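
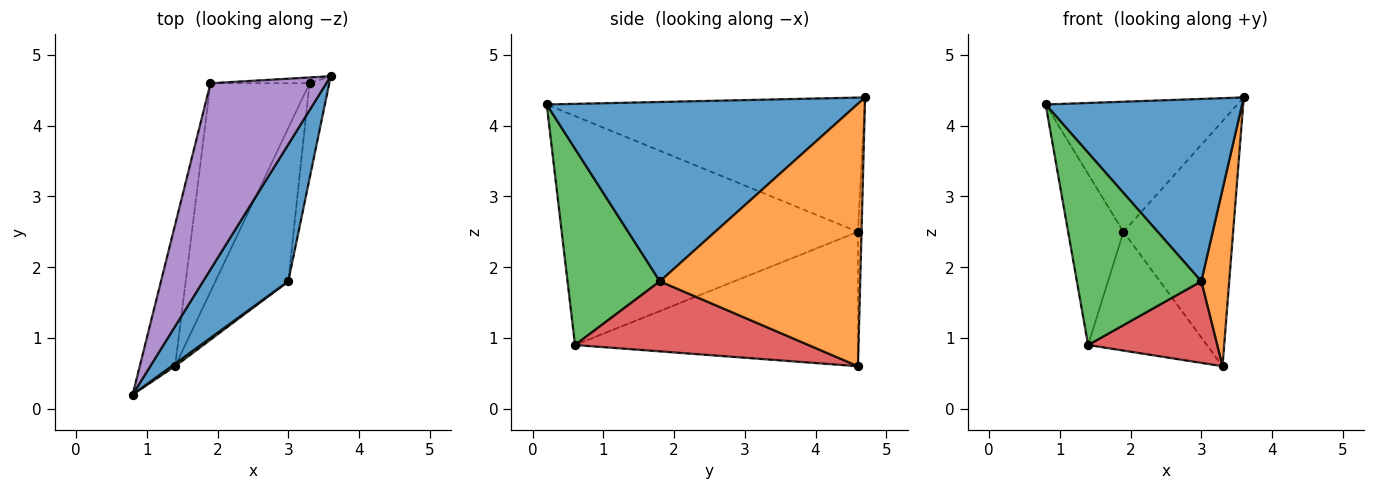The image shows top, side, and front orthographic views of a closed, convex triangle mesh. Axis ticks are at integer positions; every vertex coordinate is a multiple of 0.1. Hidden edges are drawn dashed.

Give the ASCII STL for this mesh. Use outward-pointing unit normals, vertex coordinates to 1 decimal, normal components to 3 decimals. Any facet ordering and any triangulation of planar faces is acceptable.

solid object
 facet normal 0.784 -0.496 0.373
  outer loop
   vertex 3.0 1.8 1.8
   vertex 3.6 4.7 4.4
   vertex 0.8 0.2 4.3
  endloop
 endfacet
 facet normal 0.988 -0.138 -0.074
  outer loop
   vertex 3.0 1.8 1.8
   vertex 3.3 4.6 0.6
   vertex 3.6 4.7 4.4
  endloop
 endfacet
 facet normal 0.596 -0.803 0.011
  outer loop
   vertex 1.4 0.6 0.9
   vertex 3.0 1.8 1.8
   vertex 0.8 0.2 4.3
  endloop
 endfacet
 facet normal 0.647 -0.358 -0.673
  outer loop
   vertex 1.4 0.6 0.9
   vertex 3.3 4.6 0.6
   vertex 3.0 1.8 1.8
  endloop
 endfacet
 facet normal -0.689 0.415 0.594
  outer loop
   vertex 1.9 4.6 2.5
   vertex 0.8 0.2 4.3
   vertex 3.6 4.7 4.4
  endloop
 endfacet
 facet normal -0.032 0.999 -0.024
  outer loop
   vertex 1.9 4.6 2.5
   vertex 3.6 4.7 4.4
   vertex 3.3 4.6 0.6
  endloop
 endfacet
 facet normal -0.972 0.182 -0.150
  outer loop
   vertex 1.9 4.6 2.5
   vertex 1.4 0.6 0.9
   vertex 0.8 0.2 4.3
  endloop
 endfacet
 facet normal -0.763 0.320 -0.562
  outer loop
   vertex 1.9 4.6 2.5
   vertex 3.3 4.6 0.6
   vertex 1.4 0.6 0.9
  endloop
 endfacet
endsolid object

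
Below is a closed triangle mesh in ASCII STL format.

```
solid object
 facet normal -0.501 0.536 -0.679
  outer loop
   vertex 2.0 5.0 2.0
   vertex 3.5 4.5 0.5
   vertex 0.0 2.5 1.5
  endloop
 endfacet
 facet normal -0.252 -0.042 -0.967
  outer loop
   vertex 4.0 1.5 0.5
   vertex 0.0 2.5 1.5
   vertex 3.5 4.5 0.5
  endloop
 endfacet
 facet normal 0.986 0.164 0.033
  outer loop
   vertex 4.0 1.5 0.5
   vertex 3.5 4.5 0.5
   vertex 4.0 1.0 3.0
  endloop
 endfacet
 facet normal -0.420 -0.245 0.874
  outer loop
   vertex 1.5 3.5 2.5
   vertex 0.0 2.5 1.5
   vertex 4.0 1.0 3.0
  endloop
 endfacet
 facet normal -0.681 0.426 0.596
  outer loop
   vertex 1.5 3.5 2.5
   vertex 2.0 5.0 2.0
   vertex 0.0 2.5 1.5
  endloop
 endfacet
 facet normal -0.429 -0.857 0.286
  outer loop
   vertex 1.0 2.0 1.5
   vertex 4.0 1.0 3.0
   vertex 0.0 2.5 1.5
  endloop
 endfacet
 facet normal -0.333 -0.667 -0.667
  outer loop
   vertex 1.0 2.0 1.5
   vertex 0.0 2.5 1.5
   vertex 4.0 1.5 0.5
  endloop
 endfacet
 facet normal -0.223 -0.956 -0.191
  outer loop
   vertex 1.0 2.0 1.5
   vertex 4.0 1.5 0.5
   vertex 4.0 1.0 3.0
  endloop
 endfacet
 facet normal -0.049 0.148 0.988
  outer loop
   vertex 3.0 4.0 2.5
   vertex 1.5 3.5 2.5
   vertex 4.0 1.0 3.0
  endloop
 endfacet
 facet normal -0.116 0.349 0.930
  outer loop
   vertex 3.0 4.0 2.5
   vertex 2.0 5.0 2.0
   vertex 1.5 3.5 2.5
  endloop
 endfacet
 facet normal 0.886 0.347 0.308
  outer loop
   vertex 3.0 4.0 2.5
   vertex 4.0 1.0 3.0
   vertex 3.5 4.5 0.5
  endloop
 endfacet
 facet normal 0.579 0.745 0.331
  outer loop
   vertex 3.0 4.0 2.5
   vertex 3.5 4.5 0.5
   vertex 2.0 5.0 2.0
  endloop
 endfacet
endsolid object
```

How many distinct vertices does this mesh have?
8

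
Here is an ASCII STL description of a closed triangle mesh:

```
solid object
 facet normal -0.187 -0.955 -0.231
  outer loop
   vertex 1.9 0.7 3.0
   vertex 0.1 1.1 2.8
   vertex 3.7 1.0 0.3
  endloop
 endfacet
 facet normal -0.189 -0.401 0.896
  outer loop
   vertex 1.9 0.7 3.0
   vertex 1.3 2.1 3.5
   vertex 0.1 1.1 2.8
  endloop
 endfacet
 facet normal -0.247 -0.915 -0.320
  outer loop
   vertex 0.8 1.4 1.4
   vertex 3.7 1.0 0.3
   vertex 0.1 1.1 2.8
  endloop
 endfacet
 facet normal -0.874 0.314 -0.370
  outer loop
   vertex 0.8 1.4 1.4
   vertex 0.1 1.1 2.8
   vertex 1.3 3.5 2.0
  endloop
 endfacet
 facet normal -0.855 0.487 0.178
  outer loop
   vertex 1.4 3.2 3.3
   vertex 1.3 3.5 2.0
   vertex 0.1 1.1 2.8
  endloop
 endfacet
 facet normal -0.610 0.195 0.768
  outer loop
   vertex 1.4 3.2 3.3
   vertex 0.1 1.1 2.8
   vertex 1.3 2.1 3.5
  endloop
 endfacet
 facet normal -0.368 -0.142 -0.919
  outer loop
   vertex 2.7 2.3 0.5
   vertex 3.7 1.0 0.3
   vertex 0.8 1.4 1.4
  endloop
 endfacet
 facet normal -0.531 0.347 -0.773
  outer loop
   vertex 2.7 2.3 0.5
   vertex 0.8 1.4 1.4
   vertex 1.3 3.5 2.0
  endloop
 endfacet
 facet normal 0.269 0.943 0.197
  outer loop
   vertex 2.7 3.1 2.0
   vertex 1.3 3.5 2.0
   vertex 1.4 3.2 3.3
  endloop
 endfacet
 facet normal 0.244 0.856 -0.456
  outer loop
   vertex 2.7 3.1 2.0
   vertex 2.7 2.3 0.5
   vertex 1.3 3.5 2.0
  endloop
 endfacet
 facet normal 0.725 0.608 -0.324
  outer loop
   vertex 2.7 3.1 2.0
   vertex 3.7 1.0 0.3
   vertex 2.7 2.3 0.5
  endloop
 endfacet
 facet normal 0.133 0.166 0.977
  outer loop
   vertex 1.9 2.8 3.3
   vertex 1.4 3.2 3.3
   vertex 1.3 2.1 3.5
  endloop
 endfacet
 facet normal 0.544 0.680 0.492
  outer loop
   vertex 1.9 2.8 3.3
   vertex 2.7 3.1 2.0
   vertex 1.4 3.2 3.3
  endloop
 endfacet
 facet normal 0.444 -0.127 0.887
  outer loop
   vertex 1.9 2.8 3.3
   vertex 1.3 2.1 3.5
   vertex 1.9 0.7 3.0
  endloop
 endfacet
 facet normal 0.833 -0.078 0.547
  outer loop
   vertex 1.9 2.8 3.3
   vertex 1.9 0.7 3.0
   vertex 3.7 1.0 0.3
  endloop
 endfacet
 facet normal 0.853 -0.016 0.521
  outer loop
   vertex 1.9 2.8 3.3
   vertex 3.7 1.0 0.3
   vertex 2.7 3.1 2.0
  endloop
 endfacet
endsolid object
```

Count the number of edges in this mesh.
24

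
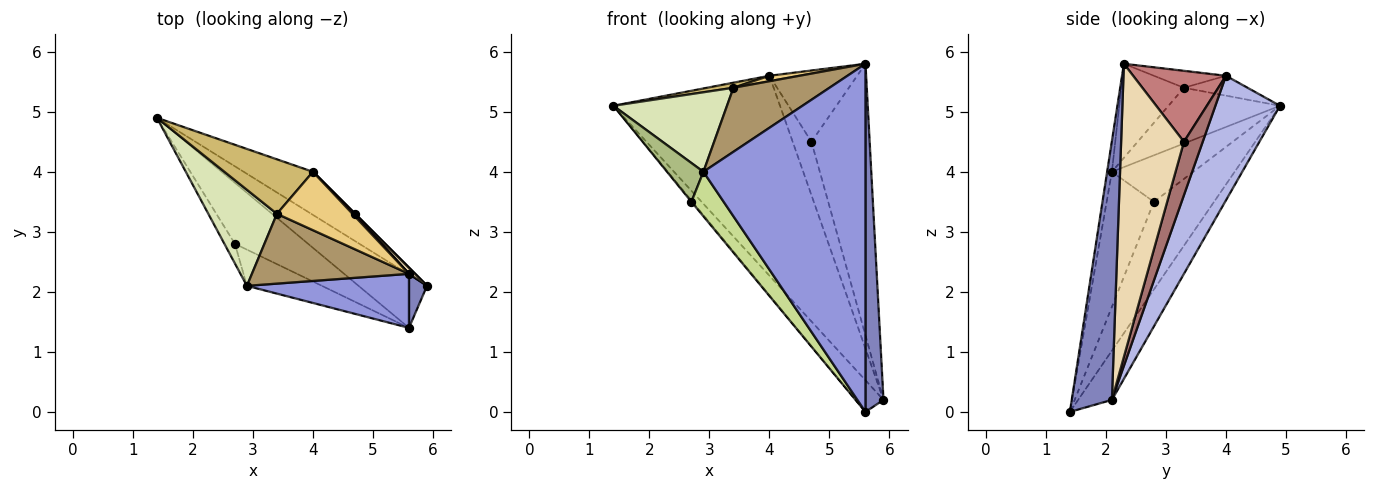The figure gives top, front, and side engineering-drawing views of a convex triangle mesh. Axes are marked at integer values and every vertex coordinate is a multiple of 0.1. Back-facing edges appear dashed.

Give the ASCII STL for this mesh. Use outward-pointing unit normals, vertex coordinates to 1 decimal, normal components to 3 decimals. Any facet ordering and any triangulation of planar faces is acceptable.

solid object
 facet normal -0.526 0.434 -0.731
  outer loop
   vertex 5.6 1.4 0.0
   vertex 1.4 4.9 5.1
   vertex 5.9 2.1 0.2
  endloop
 endfacet
 facet normal 0.911 -0.408 0.063
  outer loop
   vertex 5.6 2.3 5.8
   vertex 5.6 1.4 0.0
   vertex 5.9 2.1 0.2
  endloop
 endfacet
 facet normal -0.029 -0.988 0.153
  outer loop
   vertex 2.9 2.1 4.0
   vertex 5.6 1.4 0.0
   vertex 5.6 2.3 5.8
  endloop
 endfacet
 facet normal 0.354 0.914 -0.197
  outer loop
   vertex 4.0 4.0 5.6
   vertex 5.9 2.1 0.2
   vertex 1.4 4.9 5.1
  endloop
 endfacet
 facet normal -0.767 0.014 -0.641
  outer loop
   vertex 2.7 2.8 3.5
   vertex 1.4 4.9 5.1
   vertex 5.6 1.4 0.0
  endloop
 endfacet
 facet normal -0.894 -0.400 -0.202
  outer loop
   vertex 2.7 2.8 3.5
   vertex 2.9 2.1 4.0
   vertex 1.4 4.9 5.1
  endloop
 endfacet
 facet normal -0.751 -0.512 -0.417
  outer loop
   vertex 2.7 2.8 3.5
   vertex 5.6 1.4 0.0
   vertex 2.9 2.1 4.0
  endloop
 endfacet
 facet normal -0.530 -0.541 0.653
  outer loop
   vertex 3.4 3.3 5.4
   vertex 1.4 4.9 5.1
   vertex 2.9 2.1 4.0
  endloop
 endfacet
 facet normal -0.404 -0.618 0.674
  outer loop
   vertex 3.4 3.3 5.4
   vertex 2.9 2.1 4.0
   vertex 5.6 2.3 5.8
  endloop
 endfacet
 facet normal -0.218 -0.091 0.972
  outer loop
   vertex 3.4 3.3 5.4
   vertex 4.0 4.0 5.6
   vertex 1.4 4.9 5.1
  endloop
 endfacet
 facet normal -0.218 -0.091 0.972
  outer loop
   vertex 3.4 3.3 5.4
   vertex 5.6 2.3 5.8
   vertex 4.0 4.0 5.6
  endloop
 endfacet
 facet normal 0.733 0.680 0.015
  outer loop
   vertex 4.7 3.3 4.5
   vertex 5.6 2.3 5.8
   vertex 5.9 2.1 0.2
  endloop
 endfacet
 facet normal 0.707 0.707 0.000
  outer loop
   vertex 4.7 3.3 4.5
   vertex 5.9 2.1 0.2
   vertex 4.0 4.0 5.6
  endloop
 endfacet
 facet normal 0.726 0.687 0.025
  outer loop
   vertex 4.7 3.3 4.5
   vertex 4.0 4.0 5.6
   vertex 5.6 2.3 5.8
  endloop
 endfacet
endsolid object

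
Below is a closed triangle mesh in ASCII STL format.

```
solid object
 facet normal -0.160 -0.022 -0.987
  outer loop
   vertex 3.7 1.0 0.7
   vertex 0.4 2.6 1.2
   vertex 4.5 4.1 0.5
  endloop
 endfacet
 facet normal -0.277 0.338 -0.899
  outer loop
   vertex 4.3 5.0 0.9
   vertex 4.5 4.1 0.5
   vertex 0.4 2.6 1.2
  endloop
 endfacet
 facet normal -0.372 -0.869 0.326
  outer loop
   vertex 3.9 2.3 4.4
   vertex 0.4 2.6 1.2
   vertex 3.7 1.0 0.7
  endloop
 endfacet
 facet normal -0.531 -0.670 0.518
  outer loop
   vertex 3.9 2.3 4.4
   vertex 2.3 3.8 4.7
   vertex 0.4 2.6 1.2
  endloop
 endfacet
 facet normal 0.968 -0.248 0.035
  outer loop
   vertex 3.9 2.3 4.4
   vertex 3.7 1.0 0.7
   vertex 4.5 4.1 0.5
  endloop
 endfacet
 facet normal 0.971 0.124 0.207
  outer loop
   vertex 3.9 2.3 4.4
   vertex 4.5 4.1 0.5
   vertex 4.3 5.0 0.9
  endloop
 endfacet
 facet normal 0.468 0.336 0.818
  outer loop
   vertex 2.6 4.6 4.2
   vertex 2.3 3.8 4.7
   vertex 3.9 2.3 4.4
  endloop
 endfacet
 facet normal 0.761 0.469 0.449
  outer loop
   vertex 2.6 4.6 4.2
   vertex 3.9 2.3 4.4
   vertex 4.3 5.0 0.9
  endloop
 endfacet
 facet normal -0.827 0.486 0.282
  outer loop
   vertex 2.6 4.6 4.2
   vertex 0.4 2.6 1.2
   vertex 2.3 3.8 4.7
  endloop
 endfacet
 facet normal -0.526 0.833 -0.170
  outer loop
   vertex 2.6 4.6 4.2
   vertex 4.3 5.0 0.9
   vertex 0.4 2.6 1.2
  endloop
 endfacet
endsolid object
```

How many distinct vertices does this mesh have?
7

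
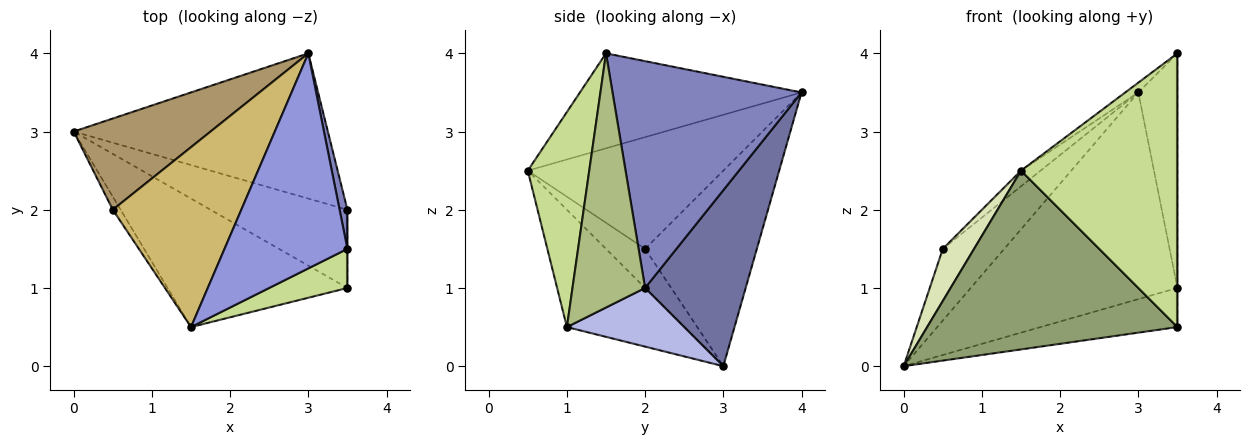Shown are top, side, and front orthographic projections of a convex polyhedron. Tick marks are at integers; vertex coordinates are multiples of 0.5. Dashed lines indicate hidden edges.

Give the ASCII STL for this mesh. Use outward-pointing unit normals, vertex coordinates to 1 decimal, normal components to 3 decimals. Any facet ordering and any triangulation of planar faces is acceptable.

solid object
 facet normal 0.370 0.760 -0.534
  outer loop
   vertex 3.0 4.0 3.5
   vertex 3.5 2.0 1.0
   vertex 0.0 3.0 0.0
  endloop
 endfacet
 facet normal 0.979 0.202 0.034
  outer loop
   vertex 3.5 1.5 4.0
   vertex 3.5 2.0 1.0
   vertex 3.0 4.0 3.5
  endloop
 endfacet
 facet normal -0.611 0.036 0.791
  outer loop
   vertex 3.5 1.5 4.0
   vertex 3.0 4.0 3.5
   vertex 1.5 0.5 2.5
  endloop
 endfacet
 facet normal 0.358 0.418 -0.835
  outer loop
   vertex 3.5 1.0 0.5
   vertex 0.0 3.0 0.0
   vertex 3.5 2.0 1.0
  endloop
 endfacet
 facet normal -0.356 -0.759 -0.545
  outer loop
   vertex 3.5 1.0 0.5
   vertex 1.5 0.5 2.5
   vertex 0.0 3.0 0.0
  endloop
 endfacet
 facet normal 1.000 0.000 0.000
  outer loop
   vertex 3.5 1.0 0.5
   vertex 3.5 2.0 1.0
   vertex 3.5 1.5 4.0
  endloop
 endfacet
 facet normal 0.362 -0.923 0.132
  outer loop
   vertex 3.5 1.0 0.5
   vertex 3.5 1.5 4.0
   vertex 1.5 0.5 2.5
  endloop
 endfacet
 facet normal -0.772 -0.617 -0.154
  outer loop
   vertex 0.5 2.0 1.5
   vertex 0.0 3.0 0.0
   vertex 1.5 0.5 2.5
  endloop
 endfacet
 facet normal -0.747 0.411 0.523
  outer loop
   vertex 0.5 2.0 1.5
   vertex 3.0 4.0 3.5
   vertex 0.0 3.0 0.0
  endloop
 endfacet
 facet normal -0.655 0.065 0.753
  outer loop
   vertex 0.5 2.0 1.5
   vertex 1.5 0.5 2.5
   vertex 3.0 4.0 3.5
  endloop
 endfacet
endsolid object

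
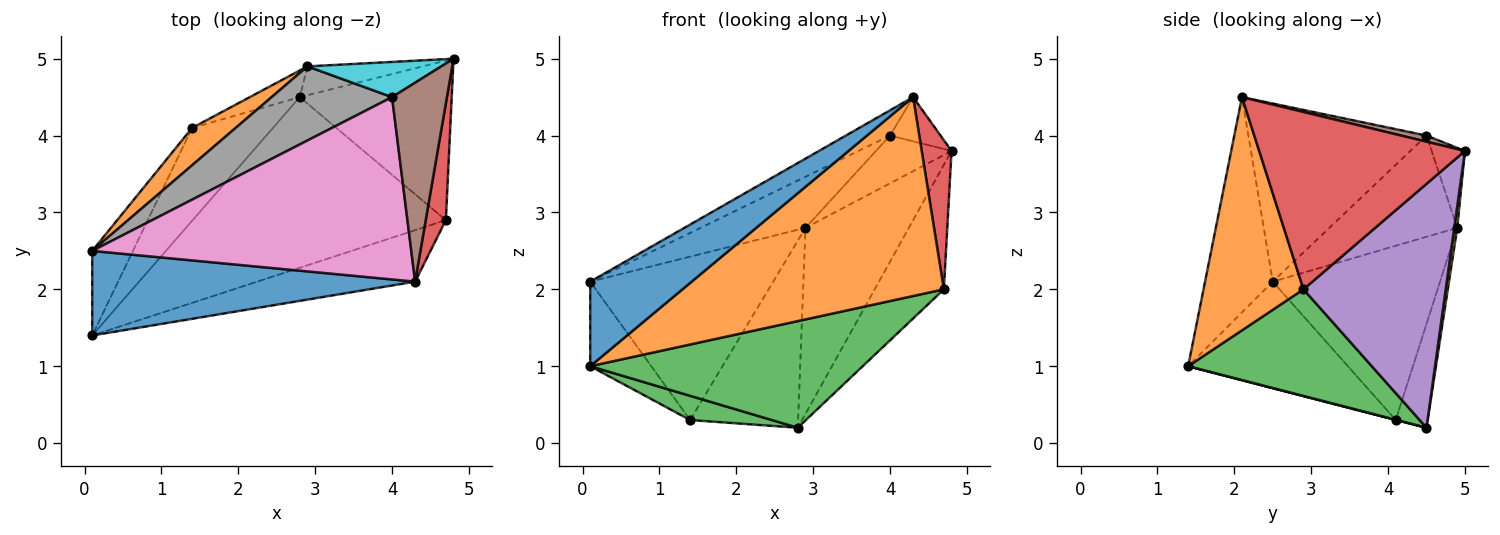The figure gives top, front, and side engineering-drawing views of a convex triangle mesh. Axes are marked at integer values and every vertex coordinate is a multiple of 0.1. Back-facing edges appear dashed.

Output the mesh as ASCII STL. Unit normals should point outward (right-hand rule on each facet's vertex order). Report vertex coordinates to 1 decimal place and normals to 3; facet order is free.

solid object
 facet normal -0.426 -0.640 0.640
  outer loop
   vertex 0.1 2.5 2.1
   vertex 0.1 1.4 1.0
   vertex 4.3 2.1 4.5
  endloop
 endfacet
 facet normal 0.347 -0.908 -0.235
  outer loop
   vertex 4.7 2.9 2.0
   vertex 4.3 2.1 4.5
   vertex 0.1 1.4 1.0
  endloop
 endfacet
 facet normal 0.336 -0.499 -0.799
  outer loop
   vertex 4.7 2.9 2.0
   vertex 0.1 1.4 1.0
   vertex 2.8 4.5 0.2
  endloop
 endfacet
 facet normal 0.983 -0.143 0.112
  outer loop
   vertex 4.7 2.9 2.0
   vertex 4.8 5.0 3.8
   vertex 4.3 2.1 4.5
  endloop
 endfacet
 facet normal 0.784 0.382 -0.489
  outer loop
   vertex 4.7 2.9 2.0
   vertex 2.8 4.5 0.2
   vertex 4.8 5.0 3.8
  endloop
 endfacet
 facet normal 0.108 0.216 0.970
  outer loop
   vertex 4.0 4.5 4.0
   vertex 4.3 2.1 4.5
   vertex 4.8 5.0 3.8
  endloop
 endfacet
 facet normal -0.484 0.120 0.867
  outer loop
   vertex 4.0 4.5 4.0
   vertex 0.1 2.5 2.1
   vertex 4.3 2.1 4.5
  endloop
 endfacet
 facet normal -0.569 0.466 0.677
  outer loop
   vertex 2.9 4.9 2.8
   vertex 0.1 2.5 2.1
   vertex 4.0 4.5 4.0
  endloop
 endfacet
 facet normal 0.029 0.988 -0.153
  outer loop
   vertex 2.9 4.9 2.8
   vertex 4.8 5.0 3.8
   vertex 2.8 4.5 0.2
  endloop
 endfacet
 facet normal -0.334 0.759 0.559
  outer loop
   vertex 2.9 4.9 2.8
   vertex 4.0 4.5 4.0
   vertex 4.8 5.0 3.8
  endloop
 endfacet
 facet normal -0.281 0.950 -0.135
  outer loop
   vertex 1.4 4.1 0.3
   vertex 2.9 4.9 2.8
   vertex 2.8 4.5 0.2
  endloop
 endfacet
 facet normal -0.665 0.728 0.166
  outer loop
   vertex 1.4 4.1 0.3
   vertex 0.1 2.5 2.1
   vertex 2.9 4.9 2.8
  endloop
 endfacet
 facet normal 0.003 -0.252 -0.968
  outer loop
   vertex 1.4 4.1 0.3
   vertex 2.8 4.5 0.2
   vertex 0.1 1.4 1.0
  endloop
 endfacet
 facet normal -0.880 0.336 -0.336
  outer loop
   vertex 1.4 4.1 0.3
   vertex 0.1 1.4 1.0
   vertex 0.1 2.5 2.1
  endloop
 endfacet
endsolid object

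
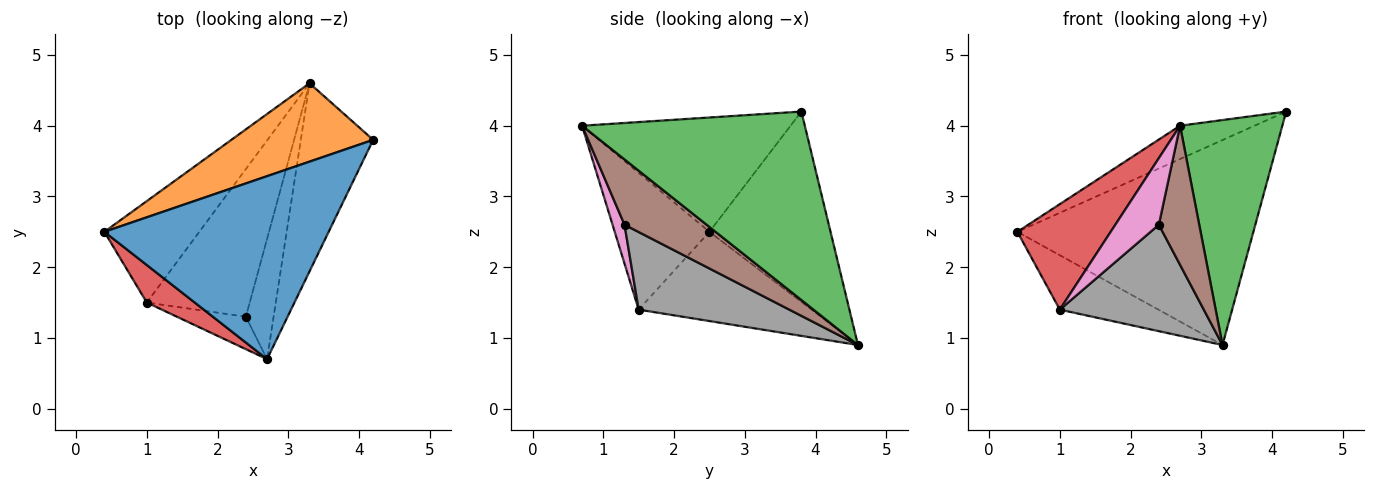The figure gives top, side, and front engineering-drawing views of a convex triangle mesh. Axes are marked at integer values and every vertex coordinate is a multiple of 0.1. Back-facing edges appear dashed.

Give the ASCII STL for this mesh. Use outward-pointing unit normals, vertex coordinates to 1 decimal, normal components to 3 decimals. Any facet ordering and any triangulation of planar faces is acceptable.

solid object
 facet normal -0.448 0.160 0.879
  outer loop
   vertex 2.7 0.7 4.0
   vertex 4.2 3.8 4.2
   vertex 0.4 2.5 2.5
  endloop
 endfacet
 facet normal -0.432 0.842 0.322
  outer loop
   vertex 3.3 4.6 0.9
   vertex 0.4 2.5 2.5
   vertex 4.2 3.8 4.2
  endloop
 endfacet
 facet normal 0.858 -0.394 -0.330
  outer loop
   vertex 3.3 4.6 0.9
   vertex 4.2 3.8 4.2
   vertex 2.7 0.7 4.0
  endloop
 endfacet
 facet normal -0.691 -0.681 0.242
  outer loop
   vertex 1.0 1.5 1.4
   vertex 2.7 0.7 4.0
   vertex 0.4 2.5 2.5
  endloop
 endfacet
 facet normal -0.638 0.364 -0.679
  outer loop
   vertex 1.0 1.5 1.4
   vertex 0.4 2.5 2.5
   vertex 3.3 4.6 0.9
  endloop
 endfacet
 facet normal 0.838 -0.412 -0.356
  outer loop
   vertex 2.4 1.3 2.6
   vertex 3.3 4.6 0.9
   vertex 2.7 0.7 4.0
  endloop
 endfacet
 facet normal 0.240 -0.873 -0.425
  outer loop
   vertex 2.4 1.3 2.6
   vertex 2.7 0.7 4.0
   vertex 1.0 1.5 1.4
  endloop
 endfacet
 facet normal 0.522 -0.499 -0.692
  outer loop
   vertex 2.4 1.3 2.6
   vertex 1.0 1.5 1.4
   vertex 3.3 4.6 0.9
  endloop
 endfacet
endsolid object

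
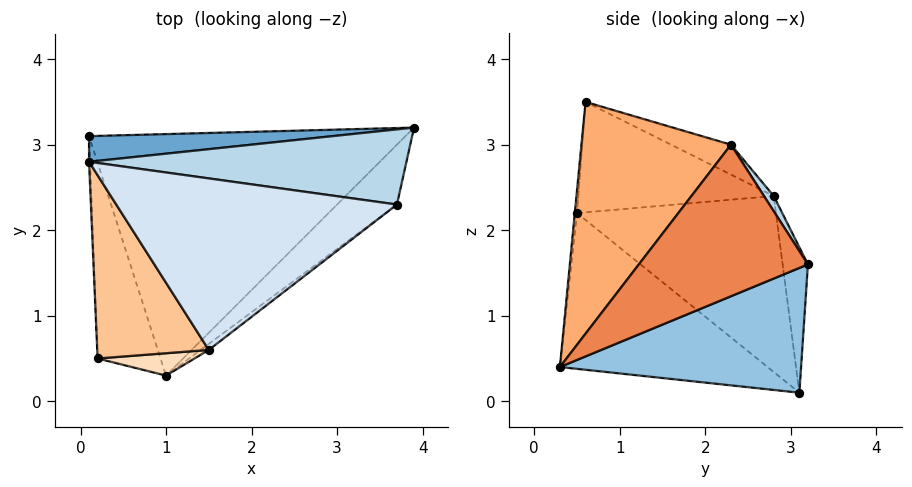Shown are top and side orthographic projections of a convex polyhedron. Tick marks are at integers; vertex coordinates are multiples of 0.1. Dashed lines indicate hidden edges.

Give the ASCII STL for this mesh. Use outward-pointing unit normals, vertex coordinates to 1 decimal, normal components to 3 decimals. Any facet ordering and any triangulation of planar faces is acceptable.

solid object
 facet normal -0.077 0.989 0.129
  outer loop
   vertex 0.1 3.1 0.1
   vertex 0.1 2.8 2.4
   vertex 3.9 3.2 1.6
  endloop
 endfacet
 facet normal 0.367 0.018 -0.930
  outer loop
   vertex 0.1 3.1 0.1
   vertex 3.9 3.2 1.6
   vertex 1.0 0.3 0.4
  endloop
 endfacet
 facet normal 0.026 0.839 0.543
  outer loop
   vertex 3.7 2.3 3.0
   vertex 3.9 3.2 1.6
   vertex 0.1 2.8 2.4
  endloop
 endfacet
 facet normal -0.097 0.395 0.914
  outer loop
   vertex 3.7 2.3 3.0
   vertex 0.1 2.8 2.4
   vertex 1.5 0.6 3.5
  endloop
 endfacet
 facet normal 0.734 -0.614 -0.290
  outer loop
   vertex 3.7 2.3 3.0
   vertex 1.0 0.3 0.4
   vertex 3.9 3.2 1.6
  endloop
 endfacet
 facet normal 0.608 -0.793 -0.021
  outer loop
   vertex 3.7 2.3 3.0
   vertex 1.5 0.6 3.5
   vertex 1.0 0.3 0.4
  endloop
 endfacet
 facet normal -0.701 -0.092 0.708
  outer loop
   vertex 0.2 0.5 2.2
   vertex 1.5 0.6 3.5
   vertex 0.1 2.8 2.4
  endloop
 endfacet
 facet normal -0.024 -0.995 0.100
  outer loop
   vertex 0.2 0.5 2.2
   vertex 1.0 0.3 0.4
   vertex 1.5 0.6 3.5
  endloop
 endfacet
 facet normal -0.999 -0.043 -0.006
  outer loop
   vertex 0.2 0.5 2.2
   vertex 0.1 2.8 2.4
   vertex 0.1 3.1 0.1
  endloop
 endfacet
 facet normal -0.878 -0.320 -0.355
  outer loop
   vertex 0.2 0.5 2.2
   vertex 0.1 3.1 0.1
   vertex 1.0 0.3 0.4
  endloop
 endfacet
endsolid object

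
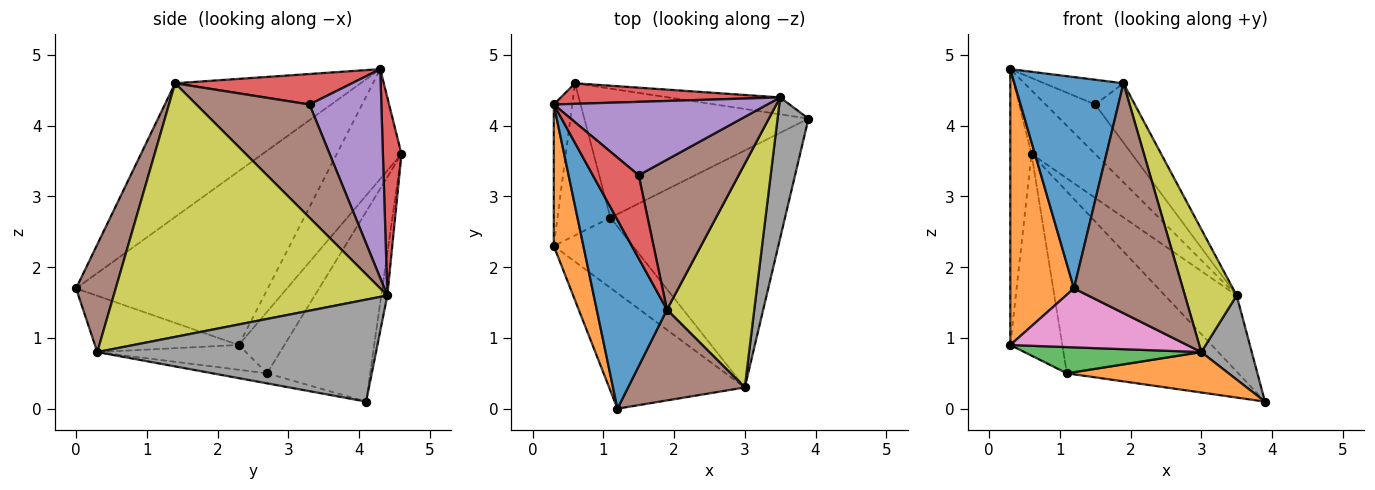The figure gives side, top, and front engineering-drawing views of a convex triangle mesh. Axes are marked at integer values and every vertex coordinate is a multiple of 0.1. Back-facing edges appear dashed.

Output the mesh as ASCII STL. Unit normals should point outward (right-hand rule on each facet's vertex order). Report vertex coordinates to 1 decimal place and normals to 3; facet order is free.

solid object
 facet normal -0.785 -0.462 0.412
  outer loop
   vertex 1.9 1.4 4.6
   vertex 0.3 4.3 4.8
   vertex 1.2 0.0 1.7
  endloop
 endfacet
 facet normal -0.937 -0.311 0.160
  outer loop
   vertex 0.3 2.3 0.9
   vertex 1.2 0.0 1.7
   vertex 0.3 4.3 4.8
  endloop
 endfacet
 facet normal -0.938 0.308 -0.158
  outer loop
   vertex 0.3 2.3 0.9
   vertex 0.3 4.3 4.8
   vertex 0.6 4.6 3.6
  endloop
 endfacet
 facet normal 0.267 0.917 0.296
  outer loop
   vertex 3.5 4.4 1.6
   vertex 0.6 4.6 3.6
   vertex 0.3 4.3 4.8
  endloop
 endfacet
 facet normal -0.082 0.973 -0.216
  outer loop
   vertex 3.5 4.4 1.6
   vertex 3.9 4.1 0.1
   vertex 0.6 4.6 3.6
  endloop
 endfacet
 facet normal 0.321 -0.881 0.348
  outer loop
   vertex 3.0 0.3 0.8
   vertex 1.9 1.4 4.6
   vertex 1.2 0.0 1.7
  endloop
 endfacet
 facet normal -0.347 -0.426 -0.836
  outer loop
   vertex 3.0 0.3 0.8
   vertex 1.2 0.0 1.7
   vertex 0.3 2.3 0.9
  endloop
 endfacet
 facet normal 0.943 -0.171 0.286
  outer loop
   vertex 3.0 0.3 0.8
   vertex 3.9 4.1 0.1
   vertex 3.5 4.4 1.6
  endloop
 endfacet
 facet normal 0.931 -0.176 0.320
  outer loop
   vertex 3.0 0.3 0.8
   vertex 3.5 4.4 1.6
   vertex 1.9 1.4 4.6
  endloop
 endfacet
 facet normal -0.440 0.732 -0.520
  outer loop
   vertex 1.1 2.7 0.5
   vertex 0.6 4.6 3.6
   vertex 3.9 4.1 0.1
  endloop
 endfacet
 facet normal -0.574 0.654 -0.493
  outer loop
   vertex 1.1 2.7 0.5
   vertex 0.3 2.3 0.9
   vertex 0.6 4.6 3.6
  endloop
 endfacet
 facet normal -0.057 -0.168 -0.984
  outer loop
   vertex 1.1 2.7 0.5
   vertex 3.9 4.1 0.1
   vertex 3.0 0.3 0.8
  endloop
 endfacet
 facet normal -0.282 -0.335 -0.899
  outer loop
   vertex 1.1 2.7 0.5
   vertex 3.0 0.3 0.8
   vertex 0.3 2.3 0.9
  endloop
 endfacet
 facet normal 0.537 0.241 0.808
  outer loop
   vertex 1.5 3.3 4.3
   vertex 0.3 4.3 4.8
   vertex 1.9 1.4 4.6
  endloop
 endfacet
 facet normal 0.630 0.434 0.644
  outer loop
   vertex 1.5 3.3 4.3
   vertex 3.5 4.4 1.6
   vertex 0.3 4.3 4.8
  endloop
 endfacet
 facet normal 0.725 0.254 0.640
  outer loop
   vertex 1.5 3.3 4.3
   vertex 1.9 1.4 4.6
   vertex 3.5 4.4 1.6
  endloop
 endfacet
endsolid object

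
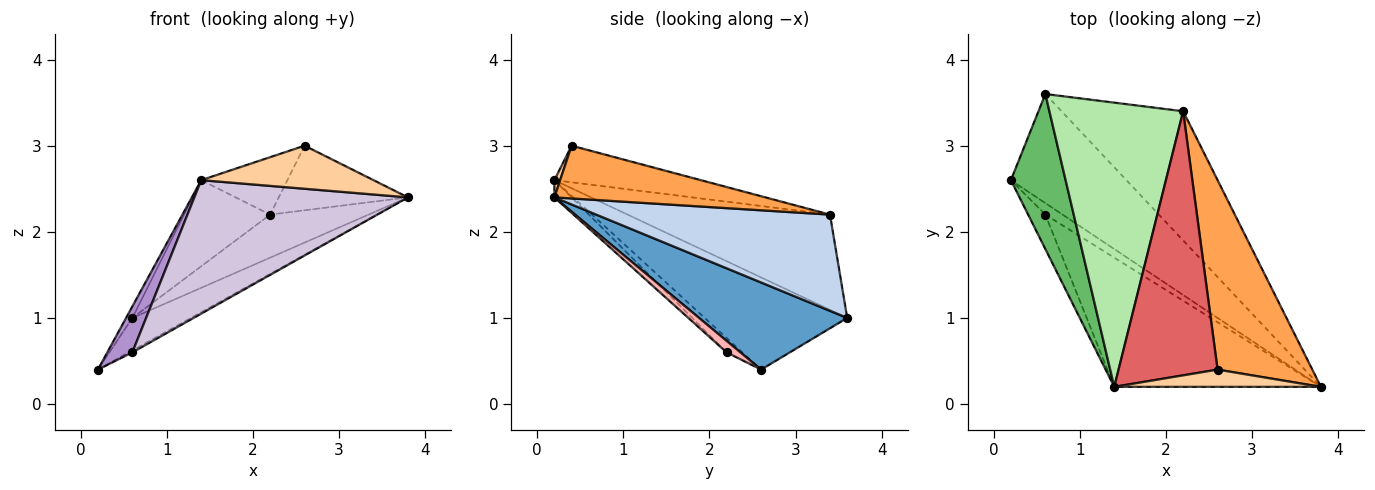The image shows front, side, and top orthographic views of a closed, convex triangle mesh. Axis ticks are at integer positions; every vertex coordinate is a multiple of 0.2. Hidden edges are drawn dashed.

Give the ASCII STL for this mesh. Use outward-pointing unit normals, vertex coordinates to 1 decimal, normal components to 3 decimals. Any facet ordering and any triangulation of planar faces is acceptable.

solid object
 facet normal 0.586 0.232 -0.777
  outer loop
   vertex 0.6 3.6 1.0
   vertex 3.8 0.2 2.4
   vertex 0.2 2.6 0.4
  endloop
 endfacet
 facet normal 0.601 0.253 -0.759
  outer loop
   vertex 2.2 3.4 2.2
   vertex 3.8 0.2 2.4
   vertex 0.6 3.6 1.0
  endloop
 endfacet
 facet normal 0.466 0.285 0.837
  outer loop
   vertex 2.2 3.4 2.2
   vertex 2.6 0.4 3.0
   vertex 3.8 0.2 2.4
  endloop
 endfacet
 facet normal 0.031 -0.928 0.371
  outer loop
   vertex 1.4 0.2 2.6
   vertex 3.8 0.2 2.4
   vertex 2.6 0.4 3.0
  endloop
 endfacet
 facet normal -0.859 0.038 0.510
  outer loop
   vertex 1.4 0.2 2.6
   vertex 0.6 3.6 1.0
   vertex 0.2 2.6 0.4
  endloop
 endfacet
 facet normal -0.563 0.240 0.791
  outer loop
   vertex 1.4 0.2 2.6
   vertex 2.2 3.4 2.2
   vertex 0.6 3.6 1.0
  endloop
 endfacet
 facet normal -0.340 0.200 0.919
  outer loop
   vertex 1.4 0.2 2.6
   vertex 2.6 0.4 3.0
   vertex 2.2 3.4 2.2
  endloop
 endfacet
 facet normal 0.549 0.137 -0.824
  outer loop
   vertex 0.6 2.2 0.6
   vertex 0.2 2.6 0.4
   vertex 3.8 0.2 2.4
  endloop
 endfacet
 facet normal -0.447 -0.716 -0.537
  outer loop
   vertex 0.6 2.2 0.6
   vertex 1.4 0.2 2.6
   vertex 0.2 2.6 0.4
  endloop
 endfacet
 facet normal -0.058 -0.717 -0.694
  outer loop
   vertex 0.6 2.2 0.6
   vertex 3.8 0.2 2.4
   vertex 1.4 0.2 2.6
  endloop
 endfacet
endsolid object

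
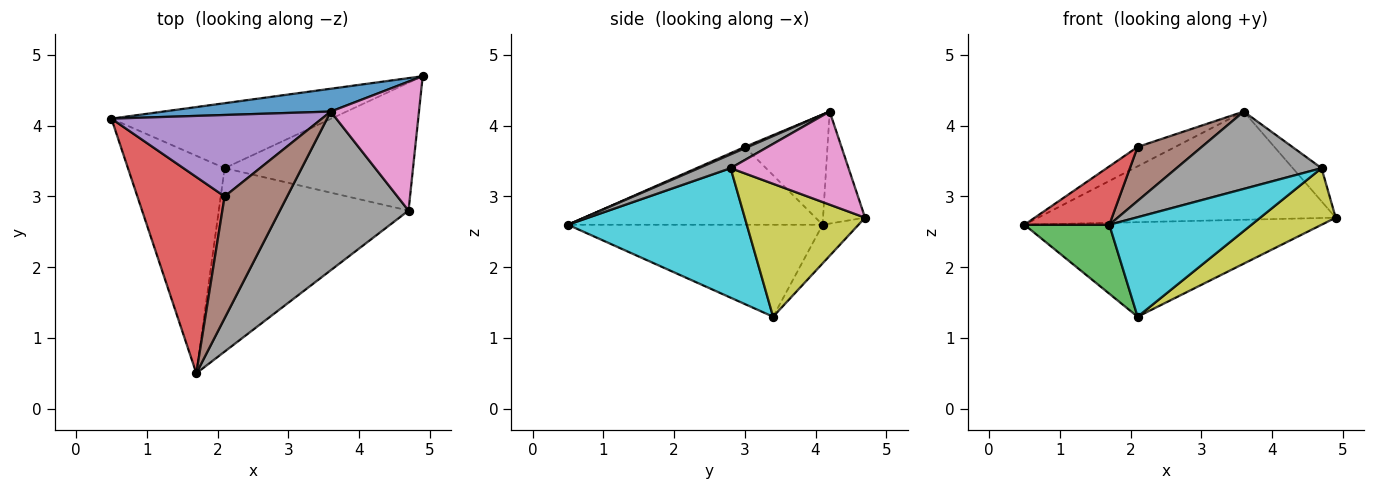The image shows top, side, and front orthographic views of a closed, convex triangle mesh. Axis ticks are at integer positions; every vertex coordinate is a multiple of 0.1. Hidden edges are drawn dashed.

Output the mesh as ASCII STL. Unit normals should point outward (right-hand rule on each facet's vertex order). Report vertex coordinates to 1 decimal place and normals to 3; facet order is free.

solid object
 facet normal -0.137 0.969 0.205
  outer loop
   vertex 3.6 4.2 4.2
   vertex 4.9 4.7 2.7
   vertex 0.5 4.1 2.6
  endloop
 endfacet
 facet normal -0.099 0.820 -0.564
  outer loop
   vertex 2.1 3.4 1.3
   vertex 0.5 4.1 2.6
   vertex 4.9 4.7 2.7
  endloop
 endfacet
 facet normal -0.672 -0.224 -0.706
  outer loop
   vertex 2.1 3.4 1.3
   vertex 1.7 0.5 2.6
   vertex 0.5 4.1 2.6
  endloop
 endfacet
 facet normal -0.650 -0.217 0.729
  outer loop
   vertex 2.1 3.0 3.7
   vertex 0.5 4.1 2.6
   vertex 1.7 0.5 2.6
  endloop
 endfacet
 facet normal -0.454 0.206 0.867
  outer loop
   vertex 2.1 3.0 3.7
   vertex 3.6 4.2 4.2
   vertex 0.5 4.1 2.6
  endloop
 endfacet
 facet normal 0.020 -0.405 0.914
  outer loop
   vertex 2.1 3.0 3.7
   vertex 1.7 0.5 2.6
   vertex 3.6 4.2 4.2
  endloop
 endfacet
 facet normal 0.715 0.174 0.677
  outer loop
   vertex 4.7 2.8 3.4
   vertex 4.9 4.7 2.7
   vertex 3.6 4.2 4.2
  endloop
 endfacet
 facet normal 0.096 -0.436 0.895
  outer loop
   vertex 4.7 2.8 3.4
   vertex 3.6 4.2 4.2
   vertex 1.7 0.5 2.6
  endloop
 endfacet
 facet normal 0.542 -0.340 -0.768
  outer loop
   vertex 4.7 2.8 3.4
   vertex 2.1 3.4 1.3
   vertex 4.9 4.7 2.7
  endloop
 endfacet
 facet normal 0.514 -0.409 -0.754
  outer loop
   vertex 4.7 2.8 3.4
   vertex 1.7 0.5 2.6
   vertex 2.1 3.4 1.3
  endloop
 endfacet
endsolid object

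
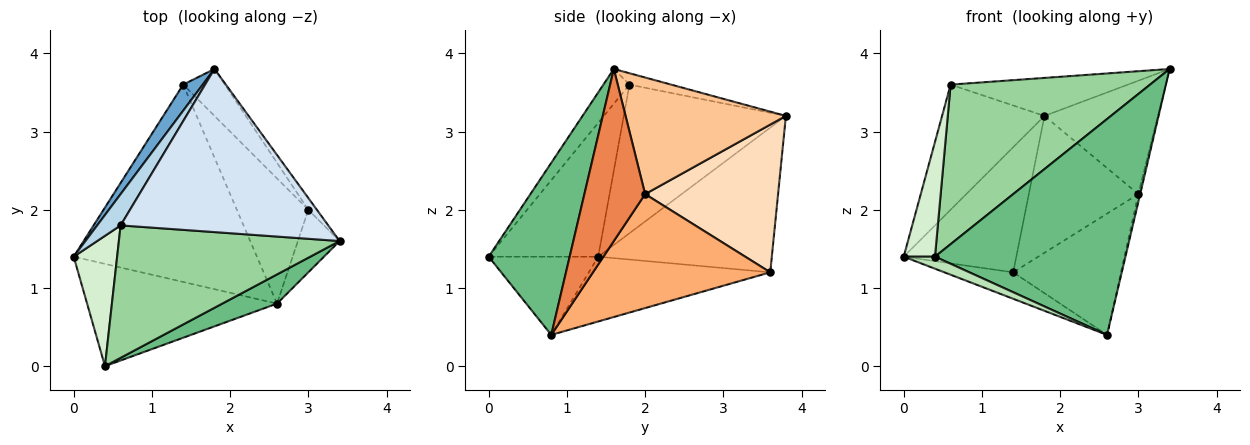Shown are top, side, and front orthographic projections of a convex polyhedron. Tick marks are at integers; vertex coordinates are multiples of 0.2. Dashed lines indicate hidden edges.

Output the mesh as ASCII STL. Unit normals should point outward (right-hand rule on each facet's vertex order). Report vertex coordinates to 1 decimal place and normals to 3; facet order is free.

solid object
 facet normal -0.834 0.541 0.113
  outer loop
   vertex 1.4 3.6 1.2
   vertex 0.0 1.4 1.4
   vertex 1.8 3.8 3.2
  endloop
 endfacet
 facet normal -0.331 0.125 -0.935
  outer loop
   vertex 1.4 3.6 1.2
   vertex 2.6 0.8 0.4
   vertex 0.0 1.4 1.4
  endloop
 endfacet
 facet normal -0.838 0.529 0.132
  outer loop
   vertex 0.6 1.8 3.6
   vertex 1.8 3.8 3.2
   vertex 0.0 1.4 1.4
  endloop
 endfacet
 facet normal -0.053 0.226 0.973
  outer loop
   vertex 0.6 1.8 3.6
   vertex 3.4 1.6 3.8
   vertex 1.8 3.8 3.2
  endloop
 endfacet
 facet normal 0.971 0.029 -0.235
  outer loop
   vertex 3.0 2.0 2.2
   vertex 3.4 1.6 3.8
   vertex 2.6 0.8 0.4
  endloop
 endfacet
 facet normal 0.753 0.458 -0.473
  outer loop
   vertex 3.0 2.0 2.2
   vertex 2.6 0.8 0.4
   vertex 1.4 3.6 1.2
  endloop
 endfacet
 facet normal 0.815 0.576 -0.060
  outer loop
   vertex 3.0 2.0 2.2
   vertex 1.8 3.8 3.2
   vertex 3.4 1.6 3.8
  endloop
 endfacet
 facet normal 0.754 0.621 -0.213
  outer loop
   vertex 3.0 2.0 2.2
   vertex 1.4 3.6 1.2
   vertex 1.8 3.8 3.2
  endloop
 endfacet
 facet normal 0.388 -0.913 0.124
  outer loop
   vertex 0.4 0.0 1.4
   vertex 2.6 0.8 0.4
   vertex 3.4 1.6 3.8
  endloop
 endfacet
 facet normal -0.100 -0.766 0.635
  outer loop
   vertex 0.4 0.0 1.4
   vertex 3.4 1.6 3.8
   vertex 0.6 1.8 3.6
  endloop
 endfacet
 facet normal -0.379 -0.108 -0.919
  outer loop
   vertex 0.4 0.0 1.4
   vertex 0.0 1.4 1.4
   vertex 2.6 0.8 0.4
  endloop
 endfacet
 facet normal -0.918 -0.262 0.298
  outer loop
   vertex 0.4 0.0 1.4
   vertex 0.6 1.8 3.6
   vertex 0.0 1.4 1.4
  endloop
 endfacet
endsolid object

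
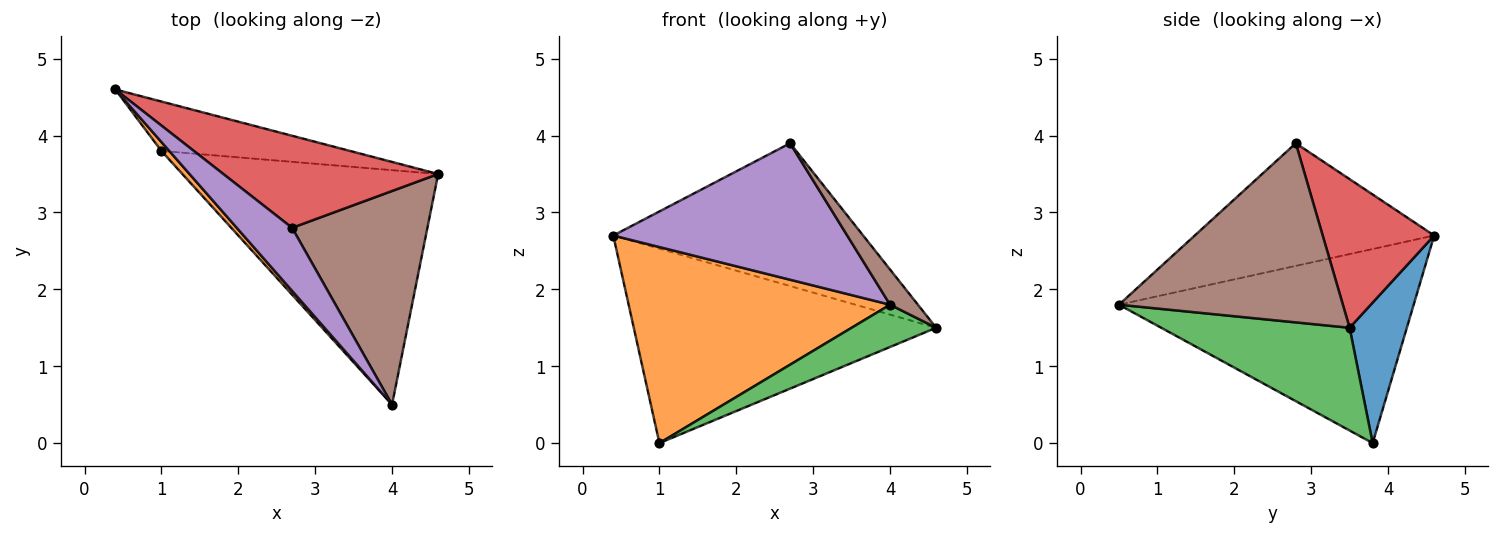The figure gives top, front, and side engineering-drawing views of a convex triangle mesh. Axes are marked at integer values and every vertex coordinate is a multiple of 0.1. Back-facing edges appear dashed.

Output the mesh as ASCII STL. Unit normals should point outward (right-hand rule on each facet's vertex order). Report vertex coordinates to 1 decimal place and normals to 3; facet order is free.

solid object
 facet normal 0.180 0.953 -0.242
  outer loop
   vertex 1.0 3.8 0.0
   vertex 0.4 4.6 2.7
   vertex 4.6 3.5 1.5
  endloop
 endfacet
 facet normal -0.748 -0.663 0.030
  outer loop
   vertex 1.0 3.8 0.0
   vertex 4.0 0.5 1.8
   vertex 0.4 4.6 2.7
  endloop
 endfacet
 facet normal 0.368 -0.165 -0.915
  outer loop
   vertex 1.0 3.8 0.0
   vertex 4.6 3.5 1.5
   vertex 4.0 0.5 1.8
  endloop
 endfacet
 facet normal 0.351 0.787 0.507
  outer loop
   vertex 2.7 2.8 3.9
   vertex 4.6 3.5 1.5
   vertex 0.4 4.6 2.7
  endloop
 endfacet
 facet normal -0.681 -0.665 0.307
  outer loop
   vertex 2.7 2.8 3.9
   vertex 0.4 4.6 2.7
   vertex 4.0 0.5 1.8
  endloop
 endfacet
 facet normal 0.794 -0.099 0.600
  outer loop
   vertex 2.7 2.8 3.9
   vertex 4.0 0.5 1.8
   vertex 4.6 3.5 1.5
  endloop
 endfacet
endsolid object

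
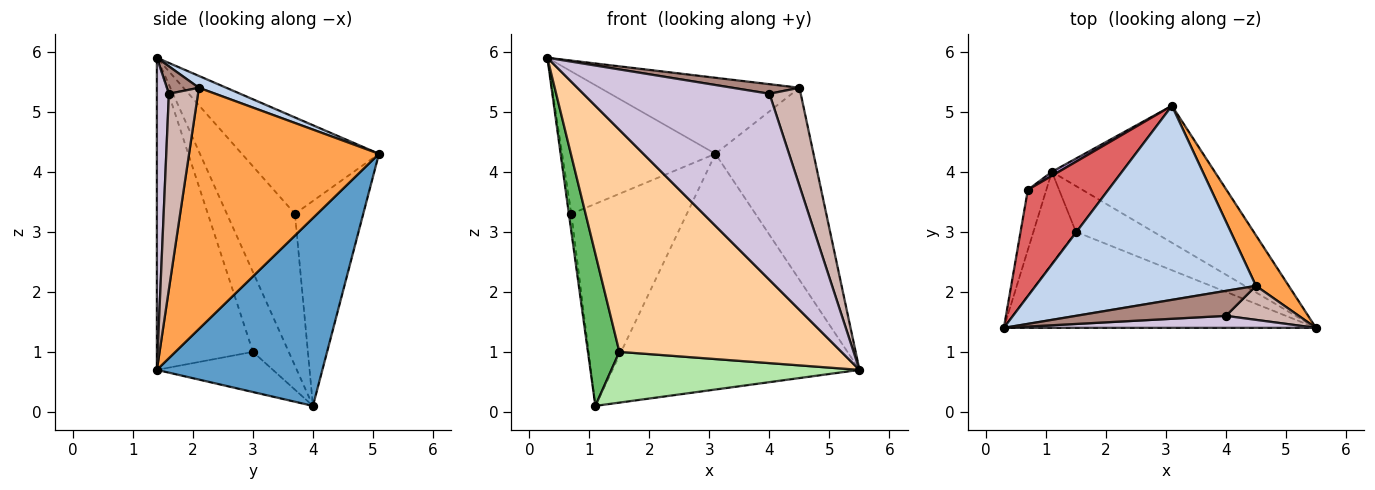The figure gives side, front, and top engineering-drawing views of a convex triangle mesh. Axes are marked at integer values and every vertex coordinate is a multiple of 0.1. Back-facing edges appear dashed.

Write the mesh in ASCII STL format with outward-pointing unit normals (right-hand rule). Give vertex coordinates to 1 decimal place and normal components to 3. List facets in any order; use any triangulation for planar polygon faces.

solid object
 facet normal 0.501 0.748 -0.435
  outer loop
   vertex 1.1 4.0 0.1
   vertex 3.1 5.1 4.3
   vertex 5.5 1.4 0.7
  endloop
 endfacet
 facet normal 0.050 0.364 0.930
  outer loop
   vertex 4.5 2.1 5.4
   vertex 3.1 5.1 4.3
   vertex 0.3 1.4 5.9
  endloop
 endfacet
 facet normal 0.882 0.456 0.120
  outer loop
   vertex 4.5 2.1 5.4
   vertex 5.5 1.4 0.7
   vertex 3.1 5.1 4.3
  endloop
 endfacet
 facet normal -0.369 -0.853 -0.369
  outer loop
   vertex 1.5 3.0 1.0
   vertex 5.5 1.4 0.7
   vertex 0.3 1.4 5.9
  endloop
 endfacet
 facet normal -0.698 -0.613 -0.371
  outer loop
   vertex 1.5 3.0 1.0
   vertex 0.3 1.4 5.9
   vertex 1.1 4.0 0.1
  endloop
 endfacet
 facet normal -0.328 -0.701 -0.633
  outer loop
   vertex 1.5 3.0 1.0
   vertex 1.1 4.0 0.1
   vertex 5.5 1.4 0.7
  endloop
 endfacet
 facet normal -0.583 0.651 0.486
  outer loop
   vertex 0.7 3.7 3.3
   vertex 0.3 1.4 5.9
   vertex 3.1 5.1 4.3
  endloop
 endfacet
 facet normal -0.992 0.036 -0.121
  outer loop
   vertex 0.7 3.7 3.3
   vertex 1.1 4.0 0.1
   vertex 0.3 1.4 5.9
  endloop
 endfacet
 facet normal -0.509 0.861 0.017
  outer loop
   vertex 0.7 3.7 3.3
   vertex 3.1 5.1 4.3
   vertex 1.1 4.0 0.1
  endloop
 endfacet
 facet normal 0.064 -0.996 0.064
  outer loop
   vertex 4.0 1.6 5.3
   vertex 0.3 1.4 5.9
   vertex 5.5 1.4 0.7
  endloop
 endfacet
 facet normal 0.168 -0.352 0.921
  outer loop
   vertex 4.0 1.6 5.3
   vertex 4.5 2.1 5.4
   vertex 0.3 1.4 5.9
  endloop
 endfacet
 facet normal 0.660 -0.710 0.246
  outer loop
   vertex 4.0 1.6 5.3
   vertex 5.5 1.4 0.7
   vertex 4.5 2.1 5.4
  endloop
 endfacet
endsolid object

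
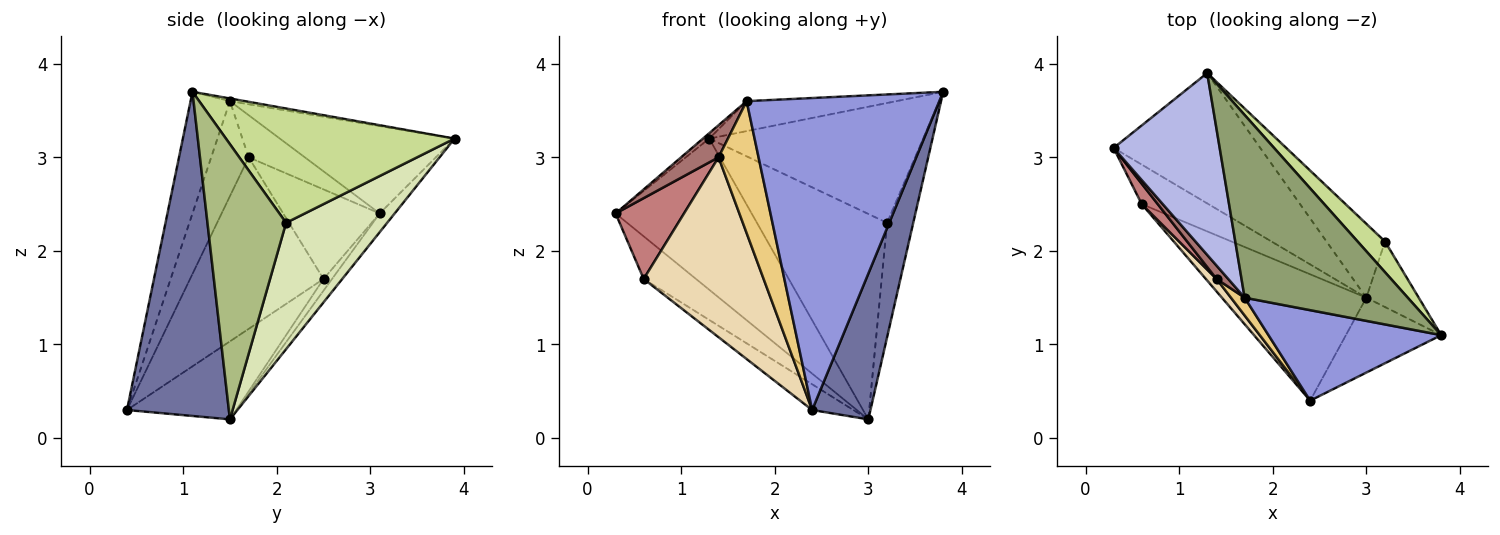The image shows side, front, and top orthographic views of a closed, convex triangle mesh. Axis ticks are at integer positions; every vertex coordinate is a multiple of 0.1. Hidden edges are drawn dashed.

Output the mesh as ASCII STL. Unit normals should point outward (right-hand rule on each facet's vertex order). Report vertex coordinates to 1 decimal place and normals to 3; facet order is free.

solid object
 facet normal 0.841 -0.481 -0.247
  outer loop
   vertex 3.0 1.5 0.2
   vertex 3.8 1.1 3.7
   vertex 2.4 0.4 0.3
  endloop
 endfacet
 facet normal -0.083 0.755 -0.651
  outer loop
   vertex 1.3 3.9 3.2
   vertex 3.0 1.5 0.2
   vertex 0.3 3.1 2.4
  endloop
 endfacet
 facet normal -0.193 -0.942 0.273
  outer loop
   vertex 1.7 1.5 3.6
   vertex 2.4 0.4 0.3
   vertex 3.8 1.1 3.7
  endloop
 endfacet
 facet normal -0.636 0.023 0.772
  outer loop
   vertex 1.7 1.5 3.6
   vertex 1.3 3.9 3.2
   vertex 0.3 3.1 2.4
  endloop
 endfacet
 facet normal -0.016 0.162 0.987
  outer loop
   vertex 1.7 1.5 3.6
   vertex 3.8 1.1 3.7
   vertex 1.3 3.9 3.2
  endloop
 endfacet
 facet normal 0.934 0.311 -0.178
  outer loop
   vertex 3.2 2.1 2.3
   vertex 3.8 1.1 3.7
   vertex 3.0 1.5 0.2
  endloop
 endfacet
 facet normal 0.719 0.673 0.172
  outer loop
   vertex 3.2 2.1 2.3
   vertex 1.3 3.9 3.2
   vertex 3.8 1.1 3.7
  endloop
 endfacet
 facet normal 0.590 0.760 -0.273
  outer loop
   vertex 3.2 2.1 2.3
   vertex 3.0 1.5 0.2
   vertex 1.3 3.9 3.2
  endloop
 endfacet
 facet normal -0.118 0.728 -0.675
  outer loop
   vertex 0.6 2.5 1.7
   vertex 0.3 3.1 2.4
   vertex 3.0 1.5 0.2
  endloop
 endfacet
 facet normal -0.468 0.176 -0.866
  outer loop
   vertex 0.6 2.5 1.7
   vertex 3.0 1.5 0.2
   vertex 2.4 0.4 0.3
  endloop
 endfacet
 facet normal -0.680 -0.727 0.098
  outer loop
   vertex 1.4 1.7 3.0
   vertex 2.4 0.4 0.3
   vertex 1.7 1.5 3.6
  endloop
 endfacet
 facet normal -0.743 -0.668 0.046
  outer loop
   vertex 1.4 1.7 3.0
   vertex 0.6 2.5 1.7
   vertex 2.4 0.4 0.3
  endloop
 endfacet
 facet normal -0.811 -0.540 0.225
  outer loop
   vertex 1.4 1.7 3.0
   vertex 1.7 1.5 3.6
   vertex 0.3 3.1 2.4
  endloop
 endfacet
 facet normal -0.807 -0.572 0.145
  outer loop
   vertex 1.4 1.7 3.0
   vertex 0.3 3.1 2.4
   vertex 0.6 2.5 1.7
  endloop
 endfacet
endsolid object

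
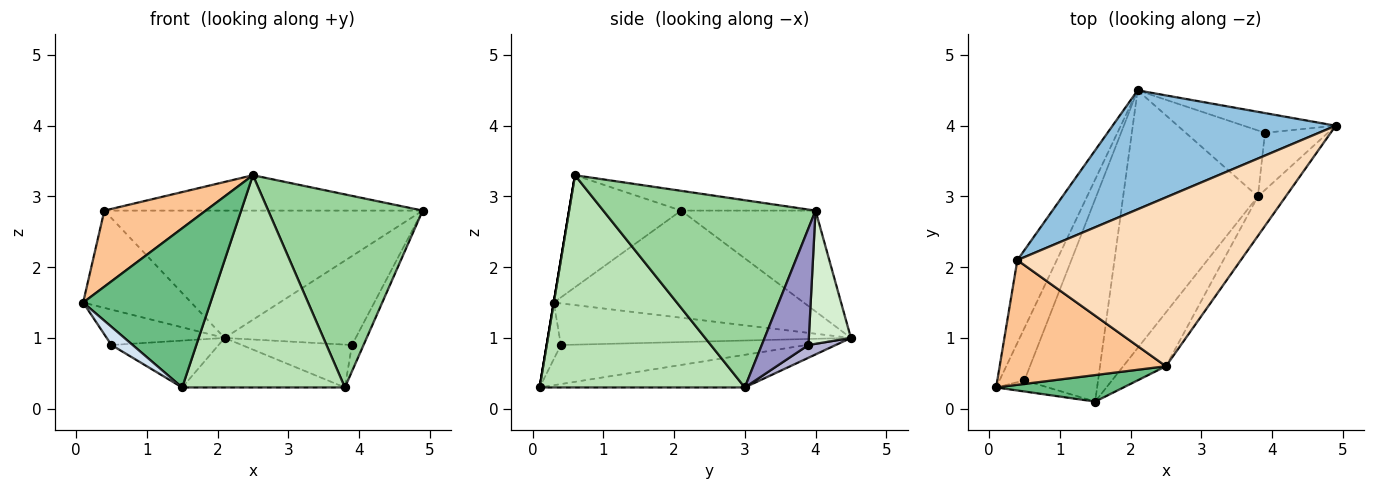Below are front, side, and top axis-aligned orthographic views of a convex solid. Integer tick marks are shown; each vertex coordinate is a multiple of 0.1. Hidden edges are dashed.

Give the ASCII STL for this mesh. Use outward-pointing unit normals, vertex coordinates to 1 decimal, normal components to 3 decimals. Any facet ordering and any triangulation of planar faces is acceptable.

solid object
 facet normal -0.870 0.376 -0.320
  outer loop
   vertex 0.4 2.1 2.8
   vertex 2.1 4.5 1.0
   vertex 0.1 0.3 1.5
  endloop
 endfacet
 facet normal -0.295 0.698 0.652
  outer loop
   vertex 0.4 2.1 2.8
   vertex 4.9 4.0 2.8
   vertex 2.1 4.5 1.0
  endloop
 endfacet
 facet normal -0.810 0.328 -0.486
  outer loop
   vertex 0.5 0.4 0.9
   vertex 0.1 0.3 1.5
   vertex 2.1 4.5 1.0
  endloop
 endfacet
 facet normal -0.494 -0.742 -0.453
  outer loop
   vertex 0.5 0.4 0.9
   vertex 1.5 0.1 0.3
   vertex 0.1 0.3 1.5
  endloop
 endfacet
 facet normal -0.459 0.200 -0.865
  outer loop
   vertex 0.5 0.4 0.9
   vertex 2.1 4.5 1.0
   vertex 1.5 0.1 0.3
  endloop
 endfacet
 facet normal -0.231 0.184 -0.955
  outer loop
   vertex 3.8 3.0 0.3
   vertex 1.5 0.1 0.3
   vertex 2.1 4.5 1.0
  endloop
 endfacet
 facet normal -0.499 -0.451 0.740
  outer loop
   vertex 2.5 0.6 3.3
   vertex 0.4 2.1 2.8
   vertex 0.1 0.3 1.5
  endloop
 endfacet
 facet normal -0.086 0.204 0.975
  outer loop
   vertex 2.5 0.6 3.3
   vertex 4.9 4.0 2.8
   vertex 0.4 2.1 2.8
  endloop
 endfacet
 facet normal 0.000 -0.986 0.164
  outer loop
   vertex 2.5 0.6 3.3
   vertex 0.1 0.3 1.5
   vertex 1.5 0.1 0.3
  endloop
 endfacet
 facet normal 0.803 -0.584 -0.120
  outer loop
   vertex 2.5 0.6 3.3
   vertex 3.8 3.0 0.3
   vertex 4.9 4.0 2.8
  endloop
 endfacet
 facet normal 0.774 -0.614 -0.156
  outer loop
   vertex 2.5 0.6 3.3
   vertex 1.5 0.1 0.3
   vertex 3.8 3.0 0.3
  endloop
 endfacet
 facet normal 0.299 0.932 -0.206
  outer loop
   vertex 3.9 3.9 0.9
   vertex 2.1 4.5 1.0
   vertex 4.9 4.0 2.8
  endloop
 endfacet
 facet normal 0.860 0.214 -0.464
  outer loop
   vertex 3.9 3.9 0.9
   vertex 4.9 4.0 2.8
   vertex 3.8 3.0 0.3
  endloop
 endfacet
 facet normal 0.134 0.539 -0.831
  outer loop
   vertex 3.9 3.9 0.9
   vertex 3.8 3.0 0.3
   vertex 2.1 4.5 1.0
  endloop
 endfacet
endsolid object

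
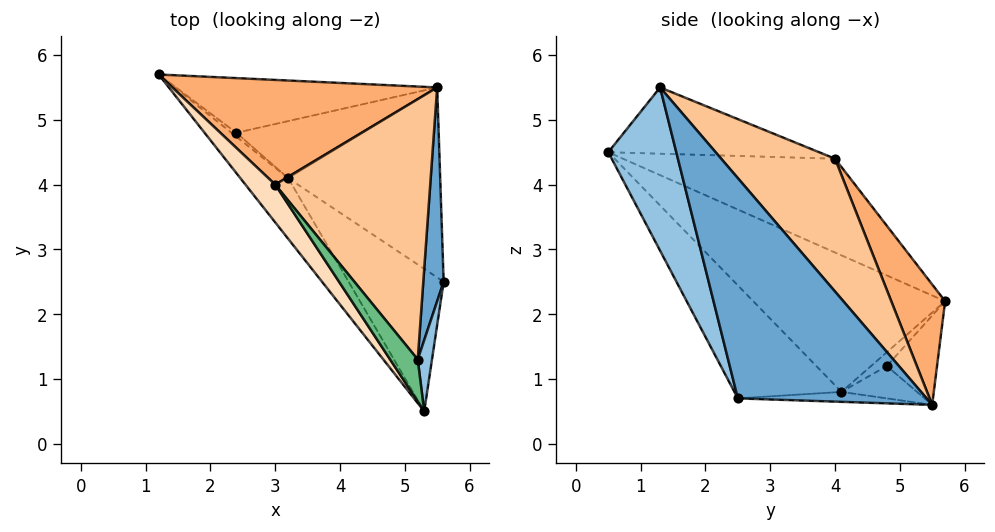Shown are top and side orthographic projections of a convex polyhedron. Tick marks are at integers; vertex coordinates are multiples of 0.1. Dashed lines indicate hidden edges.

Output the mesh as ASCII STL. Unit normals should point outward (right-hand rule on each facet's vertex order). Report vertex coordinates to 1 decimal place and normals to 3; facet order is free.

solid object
 facet normal 0.995 0.036 0.092
  outer loop
   vertex 5.2 1.3 5.5
   vertex 5.6 2.5 0.7
   vertex 5.5 5.5 0.6
  endloop
 endfacet
 facet normal 0.996 0.016 0.087
  outer loop
   vertex 5.3 0.5 4.5
   vertex 5.6 2.5 0.7
   vertex 5.2 1.3 5.5
  endloop
 endfacet
 facet normal -0.065 -0.035 -0.997
  outer loop
   vertex 3.2 4.1 0.8
   vertex 5.5 5.5 0.6
   vertex 5.6 2.5 0.7
  endloop
 endfacet
 facet normal -0.705 -0.665 -0.247
  outer loop
   vertex 3.2 4.1 0.8
   vertex 5.3 0.5 4.5
   vertex 1.2 5.7 2.2
  endloop
 endfacet
 facet normal -0.513 -0.742 -0.431
  outer loop
   vertex 3.2 4.1 0.8
   vertex 5.6 2.5 0.7
   vertex 5.3 0.5 4.5
  endloop
 endfacet
 facet normal 0.218 0.850 0.479
  outer loop
   vertex 3.0 4.0 4.4
   vertex 5.5 5.5 0.6
   vertex 1.2 5.7 2.2
  endloop
 endfacet
 facet normal 0.498 0.643 0.582
  outer loop
   vertex 3.0 4.0 4.4
   vertex 5.2 1.3 5.5
   vertex 5.5 5.5 0.6
  endloop
 endfacet
 facet normal -0.811 -0.526 0.257
  outer loop
   vertex 3.0 4.0 4.4
   vertex 1.2 5.7 2.2
   vertex 5.3 0.5 4.5
  endloop
 endfacet
 facet normal -0.793 -0.512 0.330
  outer loop
   vertex 3.0 4.0 4.4
   vertex 5.3 0.5 4.5
   vertex 5.2 1.3 5.5
  endloop
 endfacet
 facet normal -0.275 0.527 -0.804
  outer loop
   vertex 2.4 4.8 1.2
   vertex 1.2 5.7 2.2
   vertex 5.5 5.5 0.6
  endloop
 endfacet
 facet normal -0.705 -0.664 -0.249
  outer loop
   vertex 2.4 4.8 1.2
   vertex 3.2 4.1 0.8
   vertex 1.2 5.7 2.2
  endloop
 endfacet
 facet normal -0.240 0.260 -0.935
  outer loop
   vertex 2.4 4.8 1.2
   vertex 5.5 5.5 0.6
   vertex 3.2 4.1 0.8
  endloop
 endfacet
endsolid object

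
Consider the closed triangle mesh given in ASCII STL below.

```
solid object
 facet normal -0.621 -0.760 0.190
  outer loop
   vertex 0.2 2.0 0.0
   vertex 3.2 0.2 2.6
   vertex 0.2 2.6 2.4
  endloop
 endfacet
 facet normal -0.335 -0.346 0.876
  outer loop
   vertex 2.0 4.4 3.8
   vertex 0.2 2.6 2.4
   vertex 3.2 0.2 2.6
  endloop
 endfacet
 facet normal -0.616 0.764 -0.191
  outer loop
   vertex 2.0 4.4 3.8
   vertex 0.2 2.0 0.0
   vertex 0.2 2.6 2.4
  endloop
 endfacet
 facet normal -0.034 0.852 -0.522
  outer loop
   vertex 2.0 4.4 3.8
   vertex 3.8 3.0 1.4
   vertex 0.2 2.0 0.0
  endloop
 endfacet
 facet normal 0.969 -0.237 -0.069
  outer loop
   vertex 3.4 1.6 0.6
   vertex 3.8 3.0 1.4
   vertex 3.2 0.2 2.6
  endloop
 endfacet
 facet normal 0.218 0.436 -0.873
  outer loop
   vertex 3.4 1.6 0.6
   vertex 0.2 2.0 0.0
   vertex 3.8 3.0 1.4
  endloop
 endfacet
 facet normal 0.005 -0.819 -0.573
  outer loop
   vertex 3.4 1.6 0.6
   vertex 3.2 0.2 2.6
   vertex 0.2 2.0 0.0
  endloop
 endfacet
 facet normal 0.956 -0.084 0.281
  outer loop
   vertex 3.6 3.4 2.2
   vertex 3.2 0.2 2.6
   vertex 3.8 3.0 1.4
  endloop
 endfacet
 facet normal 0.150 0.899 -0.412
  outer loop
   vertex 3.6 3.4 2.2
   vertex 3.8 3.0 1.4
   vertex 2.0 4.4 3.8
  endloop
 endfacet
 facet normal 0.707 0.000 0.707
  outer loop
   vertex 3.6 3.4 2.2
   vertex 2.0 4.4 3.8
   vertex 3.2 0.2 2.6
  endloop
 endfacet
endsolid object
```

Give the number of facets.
10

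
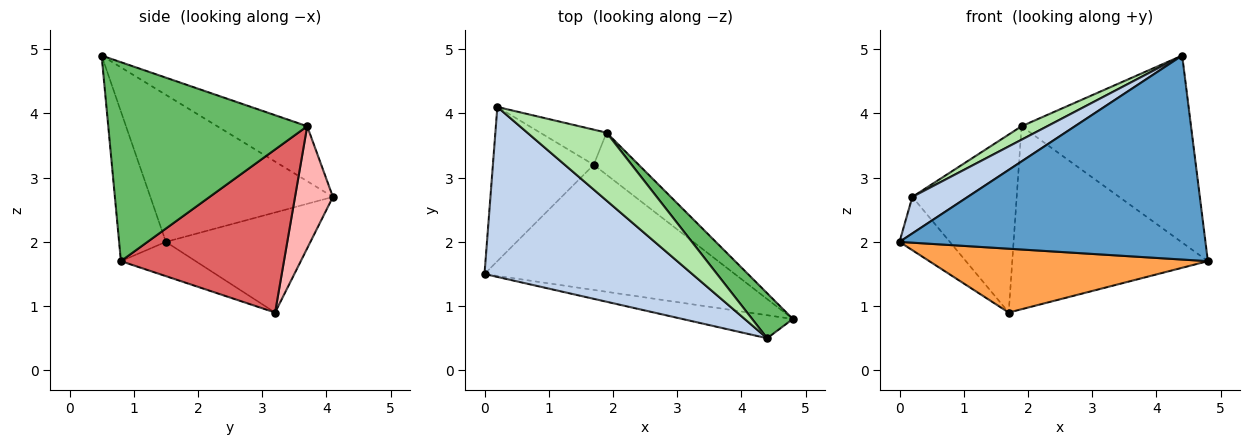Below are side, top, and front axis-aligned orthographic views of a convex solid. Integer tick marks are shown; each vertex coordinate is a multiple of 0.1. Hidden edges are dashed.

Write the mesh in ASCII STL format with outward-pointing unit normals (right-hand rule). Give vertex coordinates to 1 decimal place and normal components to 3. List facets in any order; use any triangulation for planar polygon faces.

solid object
 facet normal -0.150 -0.982 -0.111
  outer loop
   vertex 4.4 0.5 4.9
   vertex 0.0 1.5 2.0
   vertex 4.8 0.8 1.7
  endloop
 endfacet
 facet normal -0.569 -0.173 0.804
  outer loop
   vertex 4.4 0.5 4.9
   vertex 0.2 4.1 2.7
   vertex 0.0 1.5 2.0
  endloop
 endfacet
 facet normal -0.121 -0.451 -0.884
  outer loop
   vertex 1.7 3.2 0.9
   vertex 4.8 0.8 1.7
   vertex 0.0 1.5 2.0
  endloop
 endfacet
 facet normal -0.684 0.238 -0.689
  outer loop
   vertex 1.7 3.2 0.9
   vertex 0.0 1.5 2.0
   vertex 0.2 4.1 2.7
  endloop
 endfacet
 facet normal 0.752 0.641 0.154
  outer loop
   vertex 1.9 3.7 3.8
   vertex 4.4 0.5 4.9
   vertex 4.8 0.8 1.7
  endloop
 endfacet
 facet normal -0.563 -0.161 0.811
  outer loop
   vertex 1.9 3.7 3.8
   vertex 0.2 4.1 2.7
   vertex 4.4 0.5 4.9
  endloop
 endfacet
 facet normal 0.631 0.756 -0.174
  outer loop
   vertex 1.9 3.7 3.8
   vertex 4.8 0.8 1.7
   vertex 1.7 3.2 0.9
  endloop
 endfacet
 facet normal 0.336 0.924 -0.182
  outer loop
   vertex 1.9 3.7 3.8
   vertex 1.7 3.2 0.9
   vertex 0.2 4.1 2.7
  endloop
 endfacet
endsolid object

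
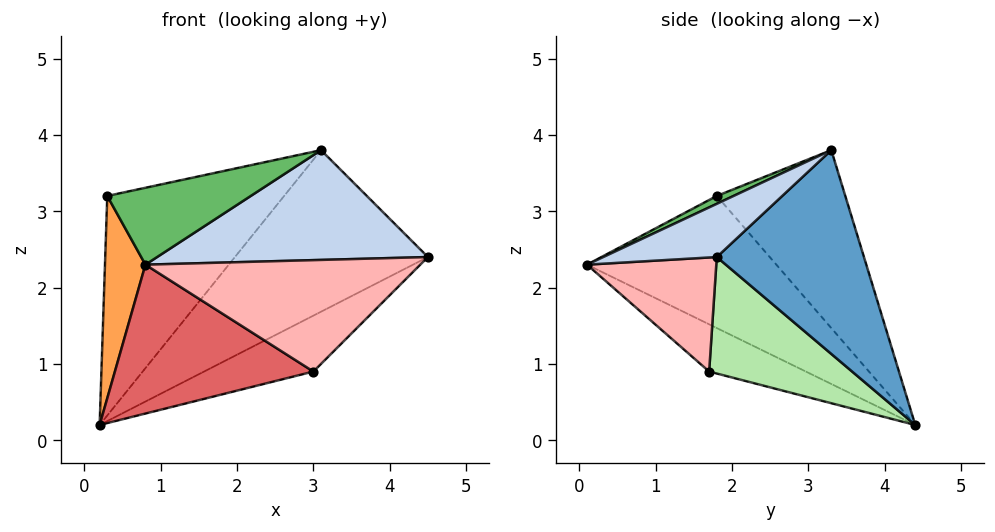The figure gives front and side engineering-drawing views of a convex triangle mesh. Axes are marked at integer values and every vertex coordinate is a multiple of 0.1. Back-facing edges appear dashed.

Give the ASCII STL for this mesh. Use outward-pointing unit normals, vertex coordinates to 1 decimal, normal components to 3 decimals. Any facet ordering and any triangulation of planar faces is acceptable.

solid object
 facet normal 0.589 0.772 -0.238
  outer loop
   vertex 3.1 3.3 3.8
   vertex 4.5 1.8 2.4
   vertex 0.2 4.4 0.2
  endloop
 endfacet
 facet normal 0.227 -0.543 0.809
  outer loop
   vertex 3.1 3.3 3.8
   vertex 0.8 0.1 2.3
   vertex 4.5 1.8 2.4
  endloop
 endfacet
 facet normal -0.967 -0.207 -0.147
  outer loop
   vertex 0.3 1.8 3.2
   vertex 0.2 4.4 0.2
   vertex 0.8 0.1 2.3
  endloop
 endfacet
 facet normal -0.477 0.656 0.585
  outer loop
   vertex 0.3 1.8 3.2
   vertex 3.1 3.3 3.8
   vertex 0.2 4.4 0.2
  endloop
 endfacet
 facet normal 0.053 -0.455 0.889
  outer loop
   vertex 0.3 1.8 3.2
   vertex 0.8 0.1 2.3
   vertex 3.1 3.3 3.8
  endloop
 endfacet
 facet normal 0.610 0.466 -0.641
  outer loop
   vertex 3.0 1.7 0.9
   vertex 0.2 4.4 0.2
   vertex 4.5 1.8 2.4
  endloop
 endfacet
 facet normal -0.221 -0.453 -0.864
  outer loop
   vertex 3.0 1.7 0.9
   vertex 0.8 0.1 2.3
   vertex 0.2 4.4 0.2
  endloop
 endfacet
 facet normal 0.400 -0.850 -0.343
  outer loop
   vertex 3.0 1.7 0.9
   vertex 4.5 1.8 2.4
   vertex 0.8 0.1 2.3
  endloop
 endfacet
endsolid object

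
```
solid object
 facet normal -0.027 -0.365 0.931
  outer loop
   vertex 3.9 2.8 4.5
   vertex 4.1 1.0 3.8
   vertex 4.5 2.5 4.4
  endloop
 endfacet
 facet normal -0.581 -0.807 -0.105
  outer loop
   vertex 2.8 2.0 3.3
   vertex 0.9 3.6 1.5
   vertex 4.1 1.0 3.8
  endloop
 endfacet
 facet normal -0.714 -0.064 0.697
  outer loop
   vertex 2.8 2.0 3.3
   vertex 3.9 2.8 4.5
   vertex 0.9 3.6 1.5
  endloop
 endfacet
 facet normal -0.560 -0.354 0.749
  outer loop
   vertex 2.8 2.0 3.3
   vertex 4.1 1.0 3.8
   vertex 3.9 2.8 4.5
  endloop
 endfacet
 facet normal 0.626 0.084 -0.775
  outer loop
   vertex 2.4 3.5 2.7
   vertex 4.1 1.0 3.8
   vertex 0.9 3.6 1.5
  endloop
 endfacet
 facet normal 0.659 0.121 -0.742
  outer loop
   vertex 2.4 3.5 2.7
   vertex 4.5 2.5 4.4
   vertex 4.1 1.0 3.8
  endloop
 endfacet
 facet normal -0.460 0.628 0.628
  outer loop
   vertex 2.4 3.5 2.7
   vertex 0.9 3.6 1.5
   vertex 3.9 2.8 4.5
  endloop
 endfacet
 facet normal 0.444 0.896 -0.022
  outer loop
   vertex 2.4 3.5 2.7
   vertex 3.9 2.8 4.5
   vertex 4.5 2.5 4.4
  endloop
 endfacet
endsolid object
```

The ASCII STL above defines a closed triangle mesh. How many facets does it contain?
8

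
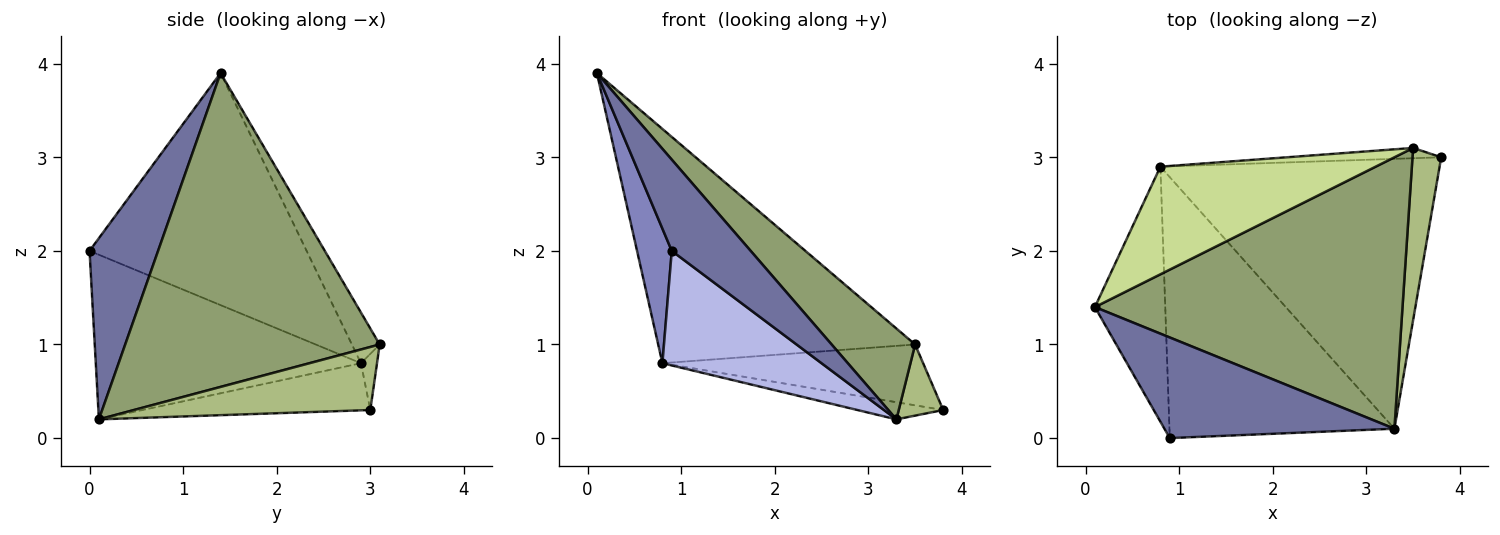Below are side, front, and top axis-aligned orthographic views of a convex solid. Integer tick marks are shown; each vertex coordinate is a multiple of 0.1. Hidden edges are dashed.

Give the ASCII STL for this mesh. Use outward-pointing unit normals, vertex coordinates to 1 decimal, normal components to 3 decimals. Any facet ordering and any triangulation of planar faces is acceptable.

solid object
 facet normal 0.504 -0.580 0.640
  outer loop
   vertex 0.9 0.0 2.0
   vertex 3.3 0.1 0.2
   vertex 0.1 1.4 3.9
  endloop
 endfacet
 facet normal -0.946 -0.151 -0.287
  outer loop
   vertex 0.8 2.9 0.8
   vertex 0.9 0.0 2.0
   vertex 0.1 1.4 3.9
  endloop
 endfacet
 facet normal -0.166 0.063 -0.984
  outer loop
   vertex 0.8 2.9 0.8
   vertex 3.8 3.0 0.3
   vertex 3.3 0.1 0.2
  endloop
 endfacet
 facet normal -0.557 -0.334 -0.761
  outer loop
   vertex 0.8 2.9 0.8
   vertex 3.3 0.1 0.2
   vertex 0.9 0.0 2.0
  endloop
 endfacet
 facet normal 0.695 -0.228 0.682
  outer loop
   vertex 3.5 3.1 1.0
   vertex 0.1 1.4 3.9
   vertex 3.3 0.1 0.2
  endloop
 endfacet
 facet normal 0.897 -0.169 0.409
  outer loop
   vertex 3.5 3.1 1.0
   vertex 3.3 0.1 0.2
   vertex 3.8 3.0 0.3
  endloop
 endfacet
 facet normal -0.098 0.904 0.416
  outer loop
   vertex 3.5 3.1 1.0
   vertex 0.8 2.9 0.8
   vertex 0.1 1.4 3.9
  endloop
 endfacet
 facet normal -0.061 0.984 -0.167
  outer loop
   vertex 3.5 3.1 1.0
   vertex 3.8 3.0 0.3
   vertex 0.8 2.9 0.8
  endloop
 endfacet
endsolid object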